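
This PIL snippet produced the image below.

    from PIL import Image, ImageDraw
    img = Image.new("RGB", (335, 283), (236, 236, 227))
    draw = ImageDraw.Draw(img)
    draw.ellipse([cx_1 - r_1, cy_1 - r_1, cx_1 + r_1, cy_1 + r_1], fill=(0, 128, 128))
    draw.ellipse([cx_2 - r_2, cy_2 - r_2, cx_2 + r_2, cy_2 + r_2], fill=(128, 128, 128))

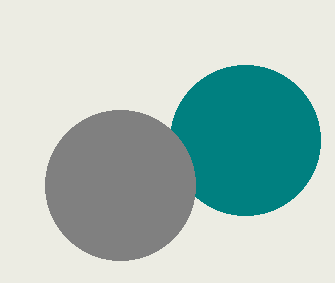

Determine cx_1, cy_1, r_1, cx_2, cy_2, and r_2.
cx_1 = 245
cy_1 = 140
r_1 = 75
cx_2 = 120
cy_2 = 185
r_2 = 75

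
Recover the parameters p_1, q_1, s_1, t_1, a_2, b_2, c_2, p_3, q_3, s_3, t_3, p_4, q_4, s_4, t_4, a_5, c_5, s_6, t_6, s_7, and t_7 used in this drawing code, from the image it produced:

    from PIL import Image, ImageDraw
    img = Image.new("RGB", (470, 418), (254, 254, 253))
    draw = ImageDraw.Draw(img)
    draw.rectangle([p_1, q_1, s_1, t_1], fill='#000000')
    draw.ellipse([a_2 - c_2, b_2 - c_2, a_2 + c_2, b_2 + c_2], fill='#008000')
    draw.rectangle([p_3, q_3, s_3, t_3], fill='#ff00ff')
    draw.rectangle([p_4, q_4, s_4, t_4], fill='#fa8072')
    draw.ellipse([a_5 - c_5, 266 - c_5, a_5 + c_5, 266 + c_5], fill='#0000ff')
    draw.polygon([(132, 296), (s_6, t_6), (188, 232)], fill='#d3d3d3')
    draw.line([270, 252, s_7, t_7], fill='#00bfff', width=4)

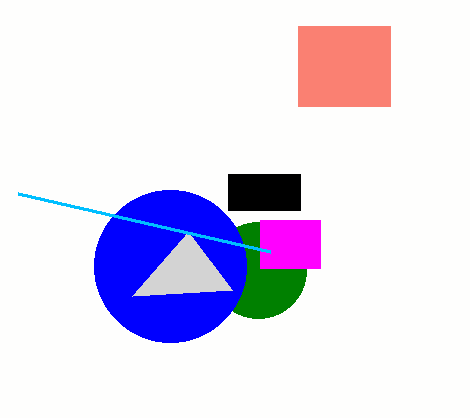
p_1 = 228; q_1 = 174; s_1 = 300; t_1 = 210; a_2 = 258; b_2 = 270; c_2 = 48; p_3 = 260; q_3 = 220; s_3 = 320; t_3 = 268; p_4 = 298; q_4 = 26; s_4 = 390; t_4 = 106; a_5 = 170; c_5 = 76; s_6 = 232; t_6 = 290; s_7 = 18; t_7 = 194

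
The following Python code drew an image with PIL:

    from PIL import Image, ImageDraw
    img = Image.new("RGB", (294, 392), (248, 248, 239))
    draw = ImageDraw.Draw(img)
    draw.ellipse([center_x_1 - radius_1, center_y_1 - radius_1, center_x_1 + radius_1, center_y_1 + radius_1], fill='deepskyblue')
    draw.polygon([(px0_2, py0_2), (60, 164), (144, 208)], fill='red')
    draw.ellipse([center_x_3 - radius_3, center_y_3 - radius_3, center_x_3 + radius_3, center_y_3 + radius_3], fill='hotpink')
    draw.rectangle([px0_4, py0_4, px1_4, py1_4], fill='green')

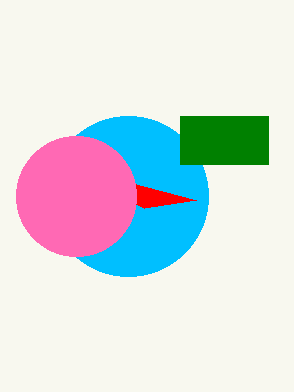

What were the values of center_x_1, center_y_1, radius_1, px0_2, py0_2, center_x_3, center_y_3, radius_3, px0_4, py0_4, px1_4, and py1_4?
center_x_1 = 128; center_y_1 = 196; radius_1 = 80; px0_2 = 196; py0_2 = 200; center_x_3 = 76; center_y_3 = 196; radius_3 = 60; px0_4 = 180; py0_4 = 116; px1_4 = 268; py1_4 = 164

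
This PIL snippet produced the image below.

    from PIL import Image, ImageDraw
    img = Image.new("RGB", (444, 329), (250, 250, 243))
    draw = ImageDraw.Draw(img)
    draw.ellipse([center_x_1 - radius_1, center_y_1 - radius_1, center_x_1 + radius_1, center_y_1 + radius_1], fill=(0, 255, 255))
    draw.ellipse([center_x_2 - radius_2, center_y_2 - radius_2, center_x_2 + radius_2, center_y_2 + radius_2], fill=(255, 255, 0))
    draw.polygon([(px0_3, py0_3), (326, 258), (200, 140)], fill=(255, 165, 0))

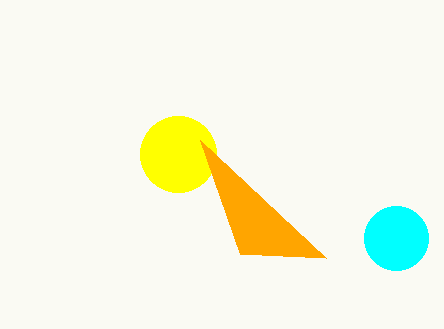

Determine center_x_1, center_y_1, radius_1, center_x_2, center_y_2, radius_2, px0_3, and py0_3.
center_x_1 = 396
center_y_1 = 238
radius_1 = 32
center_x_2 = 178
center_y_2 = 154
radius_2 = 38
px0_3 = 240
py0_3 = 254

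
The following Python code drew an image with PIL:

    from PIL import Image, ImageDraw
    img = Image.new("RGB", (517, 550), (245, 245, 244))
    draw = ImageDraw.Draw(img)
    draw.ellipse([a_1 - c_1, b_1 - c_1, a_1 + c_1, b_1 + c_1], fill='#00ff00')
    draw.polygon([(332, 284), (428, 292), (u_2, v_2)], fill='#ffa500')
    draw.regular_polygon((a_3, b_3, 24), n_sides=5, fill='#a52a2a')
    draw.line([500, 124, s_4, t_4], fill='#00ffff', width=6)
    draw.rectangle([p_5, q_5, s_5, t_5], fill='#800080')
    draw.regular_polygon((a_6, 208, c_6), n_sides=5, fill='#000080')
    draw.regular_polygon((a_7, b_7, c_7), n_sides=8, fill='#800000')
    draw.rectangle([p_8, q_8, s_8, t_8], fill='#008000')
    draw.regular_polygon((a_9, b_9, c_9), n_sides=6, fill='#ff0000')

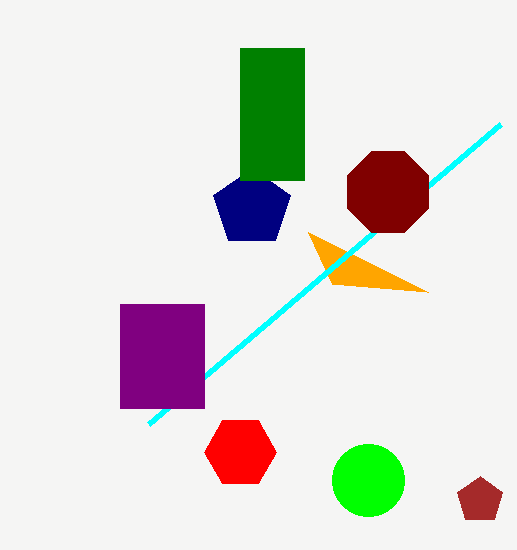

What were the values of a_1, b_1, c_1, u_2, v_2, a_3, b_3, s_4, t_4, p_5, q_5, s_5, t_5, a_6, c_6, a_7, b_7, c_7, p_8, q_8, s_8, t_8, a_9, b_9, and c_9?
a_1 = 368, b_1 = 480, c_1 = 36, u_2 = 308, v_2 = 232, a_3 = 480, b_3 = 500, s_4 = 148, t_4 = 424, p_5 = 120, q_5 = 304, s_5 = 204, t_5 = 408, a_6 = 252, c_6 = 40, a_7 = 388, b_7 = 192, c_7 = 44, p_8 = 240, q_8 = 48, s_8 = 304, t_8 = 180, a_9 = 240, b_9 = 452, c_9 = 36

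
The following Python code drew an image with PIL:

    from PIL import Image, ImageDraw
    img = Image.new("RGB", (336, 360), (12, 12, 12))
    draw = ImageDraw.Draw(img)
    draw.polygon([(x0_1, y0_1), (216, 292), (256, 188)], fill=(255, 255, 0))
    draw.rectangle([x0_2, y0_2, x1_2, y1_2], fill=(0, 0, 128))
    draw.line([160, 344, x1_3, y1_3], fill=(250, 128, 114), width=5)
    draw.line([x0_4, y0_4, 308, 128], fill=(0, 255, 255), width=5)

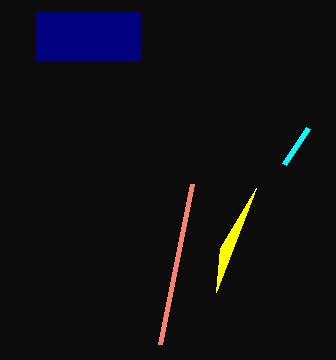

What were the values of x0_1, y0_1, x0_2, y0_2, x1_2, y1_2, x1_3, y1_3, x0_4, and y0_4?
x0_1 = 220
y0_1 = 248
x0_2 = 36
y0_2 = 12
x1_2 = 140
y1_2 = 60
x1_3 = 192
y1_3 = 184
x0_4 = 284
y0_4 = 164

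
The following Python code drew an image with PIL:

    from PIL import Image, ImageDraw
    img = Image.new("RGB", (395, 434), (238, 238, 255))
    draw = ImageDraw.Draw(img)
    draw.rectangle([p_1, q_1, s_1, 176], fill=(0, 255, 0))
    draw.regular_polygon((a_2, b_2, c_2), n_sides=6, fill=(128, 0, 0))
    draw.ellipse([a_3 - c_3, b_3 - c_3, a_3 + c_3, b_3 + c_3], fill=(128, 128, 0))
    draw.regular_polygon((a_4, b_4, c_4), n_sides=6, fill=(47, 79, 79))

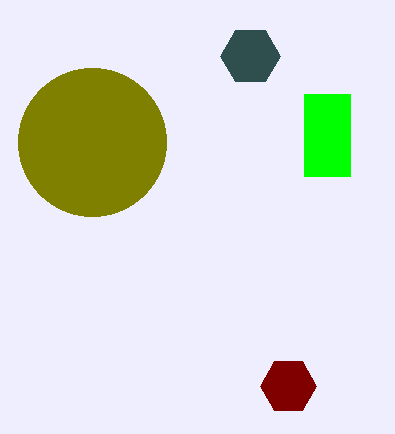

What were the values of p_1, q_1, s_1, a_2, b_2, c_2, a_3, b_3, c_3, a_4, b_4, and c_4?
p_1 = 304
q_1 = 94
s_1 = 350
a_2 = 288
b_2 = 386
c_2 = 28
a_3 = 92
b_3 = 142
c_3 = 74
a_4 = 250
b_4 = 56
c_4 = 30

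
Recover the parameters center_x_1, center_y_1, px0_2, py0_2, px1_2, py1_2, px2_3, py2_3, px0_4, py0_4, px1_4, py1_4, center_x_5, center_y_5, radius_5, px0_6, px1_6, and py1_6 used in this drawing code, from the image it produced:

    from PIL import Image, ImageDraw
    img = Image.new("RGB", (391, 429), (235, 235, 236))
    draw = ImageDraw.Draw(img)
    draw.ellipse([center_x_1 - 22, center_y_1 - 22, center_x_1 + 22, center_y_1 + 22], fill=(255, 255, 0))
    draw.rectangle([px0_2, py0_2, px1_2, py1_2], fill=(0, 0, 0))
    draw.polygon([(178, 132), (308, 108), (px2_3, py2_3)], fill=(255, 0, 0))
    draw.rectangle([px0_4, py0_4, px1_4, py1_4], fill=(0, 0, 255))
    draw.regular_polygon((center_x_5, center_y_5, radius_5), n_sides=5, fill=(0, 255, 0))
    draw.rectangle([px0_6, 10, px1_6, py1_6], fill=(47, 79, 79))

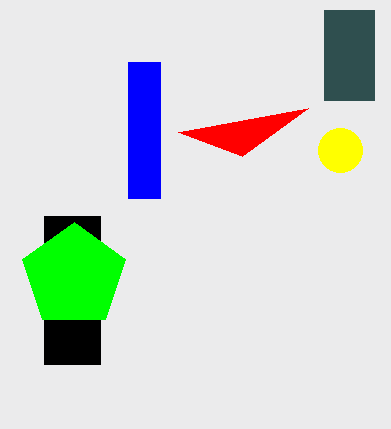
center_x_1 = 340
center_y_1 = 150
px0_2 = 44
py0_2 = 216
px1_2 = 100
py1_2 = 364
px2_3 = 242
py2_3 = 156
px0_4 = 128
py0_4 = 62
px1_4 = 160
py1_4 = 198
center_x_5 = 74
center_y_5 = 276
radius_5 = 54
px0_6 = 324
px1_6 = 374
py1_6 = 100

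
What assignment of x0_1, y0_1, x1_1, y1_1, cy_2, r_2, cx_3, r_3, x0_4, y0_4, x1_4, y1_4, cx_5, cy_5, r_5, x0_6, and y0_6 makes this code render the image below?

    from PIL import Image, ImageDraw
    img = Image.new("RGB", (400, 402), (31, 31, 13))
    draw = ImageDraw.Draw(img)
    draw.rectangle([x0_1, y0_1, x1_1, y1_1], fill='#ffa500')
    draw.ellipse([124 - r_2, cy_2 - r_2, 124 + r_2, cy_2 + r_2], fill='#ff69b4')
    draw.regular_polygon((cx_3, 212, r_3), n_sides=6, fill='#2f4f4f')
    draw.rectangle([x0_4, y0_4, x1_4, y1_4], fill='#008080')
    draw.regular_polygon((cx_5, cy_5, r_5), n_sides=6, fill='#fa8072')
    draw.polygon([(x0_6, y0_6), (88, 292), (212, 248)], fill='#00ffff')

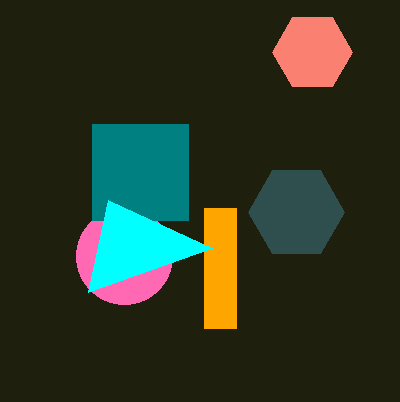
x0_1 = 204; y0_1 = 208; x1_1 = 236; y1_1 = 328; cy_2 = 256; r_2 = 48; cx_3 = 296; r_3 = 48; x0_4 = 92; y0_4 = 124; x1_4 = 188; y1_4 = 220; cx_5 = 312; cy_5 = 52; r_5 = 40; x0_6 = 108; y0_6 = 200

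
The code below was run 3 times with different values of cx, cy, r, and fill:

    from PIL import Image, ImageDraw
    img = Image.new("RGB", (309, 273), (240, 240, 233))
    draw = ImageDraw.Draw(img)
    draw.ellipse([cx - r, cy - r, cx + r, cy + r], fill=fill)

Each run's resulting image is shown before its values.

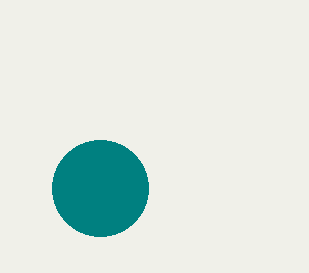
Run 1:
cx = 100
cy = 188
r = 48
fill = 'teal'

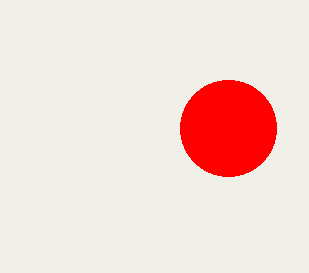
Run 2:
cx = 228; cy = 128; r = 48; fill = 'red'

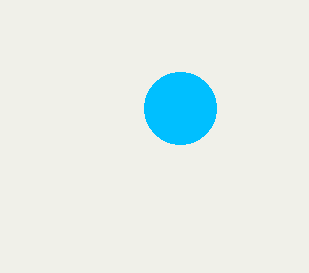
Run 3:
cx = 180, cy = 108, r = 36, fill = 'deepskyblue'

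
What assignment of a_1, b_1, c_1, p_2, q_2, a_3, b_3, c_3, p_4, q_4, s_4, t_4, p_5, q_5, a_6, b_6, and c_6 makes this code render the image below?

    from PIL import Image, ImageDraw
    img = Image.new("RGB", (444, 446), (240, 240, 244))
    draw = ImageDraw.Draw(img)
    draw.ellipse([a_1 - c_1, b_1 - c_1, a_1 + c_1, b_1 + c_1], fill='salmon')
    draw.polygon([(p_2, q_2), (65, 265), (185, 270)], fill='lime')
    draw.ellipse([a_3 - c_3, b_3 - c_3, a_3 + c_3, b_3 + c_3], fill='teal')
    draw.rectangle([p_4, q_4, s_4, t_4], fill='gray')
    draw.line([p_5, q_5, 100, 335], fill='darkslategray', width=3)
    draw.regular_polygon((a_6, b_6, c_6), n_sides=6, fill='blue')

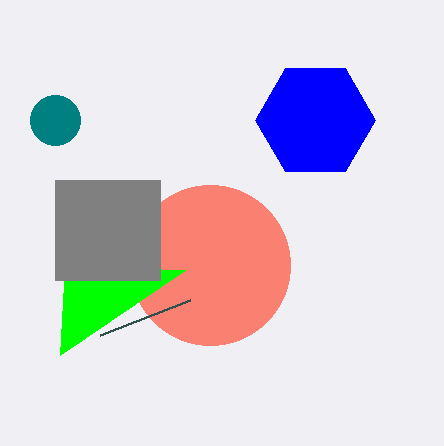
a_1 = 210; b_1 = 265; c_1 = 80; p_2 = 60; q_2 = 355; a_3 = 55; b_3 = 120; c_3 = 25; p_4 = 55; q_4 = 180; s_4 = 160; t_4 = 280; p_5 = 190; q_5 = 300; a_6 = 315; b_6 = 120; c_6 = 60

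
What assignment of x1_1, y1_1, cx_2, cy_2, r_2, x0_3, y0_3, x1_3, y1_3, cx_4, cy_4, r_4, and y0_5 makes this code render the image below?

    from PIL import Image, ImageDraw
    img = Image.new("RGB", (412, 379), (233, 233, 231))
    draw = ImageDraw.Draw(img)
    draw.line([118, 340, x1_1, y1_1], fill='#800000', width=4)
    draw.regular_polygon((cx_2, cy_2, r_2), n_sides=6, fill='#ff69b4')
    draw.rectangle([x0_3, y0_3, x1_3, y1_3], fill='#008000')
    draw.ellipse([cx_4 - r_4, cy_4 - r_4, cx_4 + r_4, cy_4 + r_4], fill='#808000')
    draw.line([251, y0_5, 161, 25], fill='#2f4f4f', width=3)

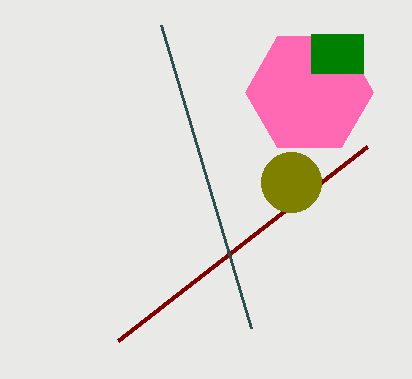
x1_1 = 367; y1_1 = 146; cx_2 = 309; cy_2 = 92; r_2 = 64; x0_3 = 311; y0_3 = 34; x1_3 = 363; y1_3 = 73; cx_4 = 291; cy_4 = 182; r_4 = 30; y0_5 = 328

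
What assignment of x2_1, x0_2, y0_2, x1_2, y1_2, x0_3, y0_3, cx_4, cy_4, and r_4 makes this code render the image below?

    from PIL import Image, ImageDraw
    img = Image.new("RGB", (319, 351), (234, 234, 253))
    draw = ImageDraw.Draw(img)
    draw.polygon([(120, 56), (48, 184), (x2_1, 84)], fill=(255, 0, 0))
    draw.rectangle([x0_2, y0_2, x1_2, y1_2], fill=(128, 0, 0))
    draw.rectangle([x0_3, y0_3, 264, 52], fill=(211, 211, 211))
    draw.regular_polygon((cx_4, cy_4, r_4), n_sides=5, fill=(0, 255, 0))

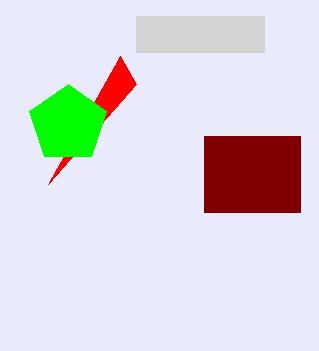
x2_1 = 136; x0_2 = 204; y0_2 = 136; x1_2 = 300; y1_2 = 212; x0_3 = 136; y0_3 = 16; cx_4 = 68; cy_4 = 124; r_4 = 40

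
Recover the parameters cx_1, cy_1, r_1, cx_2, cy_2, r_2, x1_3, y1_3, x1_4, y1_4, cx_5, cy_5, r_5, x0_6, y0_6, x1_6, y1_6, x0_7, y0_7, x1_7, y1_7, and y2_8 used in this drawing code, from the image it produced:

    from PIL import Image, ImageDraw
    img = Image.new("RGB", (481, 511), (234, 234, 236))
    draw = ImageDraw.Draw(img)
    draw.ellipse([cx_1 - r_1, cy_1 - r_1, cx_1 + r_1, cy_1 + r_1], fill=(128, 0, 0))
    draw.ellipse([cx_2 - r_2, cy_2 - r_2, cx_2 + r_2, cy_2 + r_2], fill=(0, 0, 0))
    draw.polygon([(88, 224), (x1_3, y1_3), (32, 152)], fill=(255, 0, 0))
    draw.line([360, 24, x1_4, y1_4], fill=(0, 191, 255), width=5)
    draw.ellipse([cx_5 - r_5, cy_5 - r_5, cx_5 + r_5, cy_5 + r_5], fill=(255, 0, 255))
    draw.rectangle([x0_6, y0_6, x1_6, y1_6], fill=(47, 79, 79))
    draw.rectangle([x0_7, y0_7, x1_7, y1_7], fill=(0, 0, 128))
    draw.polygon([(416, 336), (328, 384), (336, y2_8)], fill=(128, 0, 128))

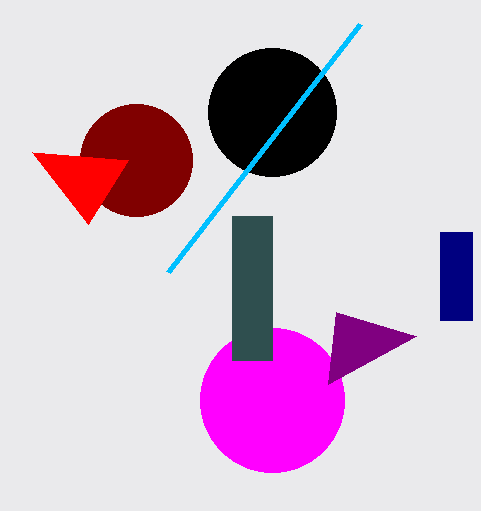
cx_1 = 136, cy_1 = 160, r_1 = 56, cx_2 = 272, cy_2 = 112, r_2 = 64, x1_3 = 128, y1_3 = 160, x1_4 = 168, y1_4 = 272, cx_5 = 272, cy_5 = 400, r_5 = 72, x0_6 = 232, y0_6 = 216, x1_6 = 272, y1_6 = 360, x0_7 = 440, y0_7 = 232, x1_7 = 472, y1_7 = 320, y2_8 = 312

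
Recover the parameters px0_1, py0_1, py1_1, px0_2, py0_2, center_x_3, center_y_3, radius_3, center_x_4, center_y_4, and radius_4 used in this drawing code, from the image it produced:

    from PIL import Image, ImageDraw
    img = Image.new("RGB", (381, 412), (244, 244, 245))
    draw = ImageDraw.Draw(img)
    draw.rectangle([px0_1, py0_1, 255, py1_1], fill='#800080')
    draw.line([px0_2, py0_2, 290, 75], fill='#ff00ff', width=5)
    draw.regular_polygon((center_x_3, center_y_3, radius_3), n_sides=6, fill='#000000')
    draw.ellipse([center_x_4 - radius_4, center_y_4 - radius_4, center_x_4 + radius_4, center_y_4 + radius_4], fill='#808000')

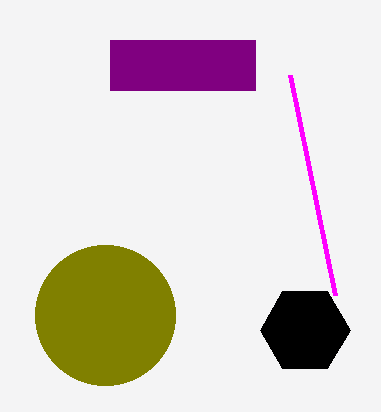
px0_1 = 110
py0_1 = 40
py1_1 = 90
px0_2 = 335
py0_2 = 295
center_x_3 = 305
center_y_3 = 330
radius_3 = 45
center_x_4 = 105
center_y_4 = 315
radius_4 = 70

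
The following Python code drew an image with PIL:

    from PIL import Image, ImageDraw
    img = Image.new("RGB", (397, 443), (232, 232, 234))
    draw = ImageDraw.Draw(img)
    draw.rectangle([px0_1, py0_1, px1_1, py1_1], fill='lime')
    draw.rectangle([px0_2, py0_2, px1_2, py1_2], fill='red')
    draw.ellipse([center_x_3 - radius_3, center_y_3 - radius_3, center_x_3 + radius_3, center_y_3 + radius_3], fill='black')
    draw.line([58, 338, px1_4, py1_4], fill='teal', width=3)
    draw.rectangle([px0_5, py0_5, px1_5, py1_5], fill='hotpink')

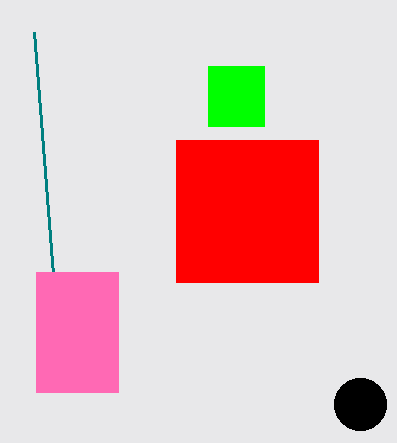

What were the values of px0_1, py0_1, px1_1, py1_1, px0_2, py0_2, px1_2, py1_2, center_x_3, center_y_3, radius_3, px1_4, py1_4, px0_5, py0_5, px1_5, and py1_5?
px0_1 = 208
py0_1 = 66
px1_1 = 264
py1_1 = 126
px0_2 = 176
py0_2 = 140
px1_2 = 318
py1_2 = 282
center_x_3 = 360
center_y_3 = 404
radius_3 = 26
px1_4 = 34
py1_4 = 32
px0_5 = 36
py0_5 = 272
px1_5 = 118
py1_5 = 392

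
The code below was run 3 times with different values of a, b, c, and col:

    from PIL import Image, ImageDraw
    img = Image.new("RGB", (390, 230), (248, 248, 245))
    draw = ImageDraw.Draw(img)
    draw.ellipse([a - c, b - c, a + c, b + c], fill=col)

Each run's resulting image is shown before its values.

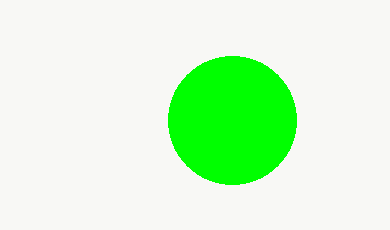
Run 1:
a = 232, b = 120, c = 64, col = 'lime'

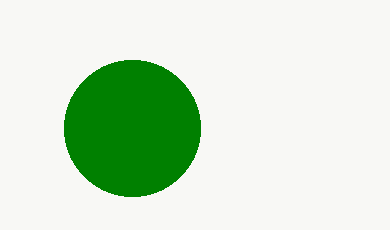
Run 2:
a = 132
b = 128
c = 68
col = 'green'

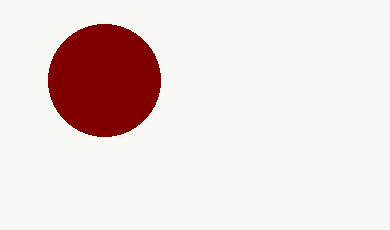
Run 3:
a = 104, b = 80, c = 56, col = 'maroon'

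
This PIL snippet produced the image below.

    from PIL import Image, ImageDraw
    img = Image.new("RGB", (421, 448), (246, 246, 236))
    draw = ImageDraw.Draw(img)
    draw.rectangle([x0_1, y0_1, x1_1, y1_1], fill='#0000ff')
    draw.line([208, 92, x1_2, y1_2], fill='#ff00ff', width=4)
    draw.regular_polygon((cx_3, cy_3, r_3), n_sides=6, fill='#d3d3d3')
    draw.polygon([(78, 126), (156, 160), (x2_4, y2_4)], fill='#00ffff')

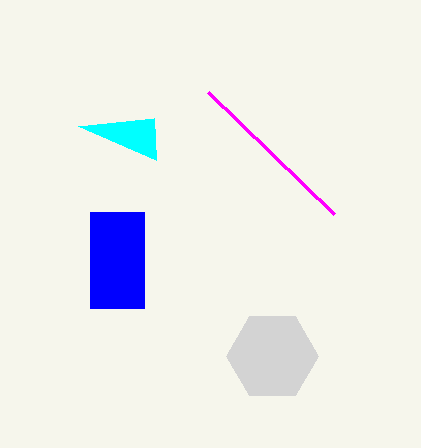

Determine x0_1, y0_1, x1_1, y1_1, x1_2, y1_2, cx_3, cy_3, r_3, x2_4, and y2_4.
x0_1 = 90
y0_1 = 212
x1_1 = 144
y1_1 = 308
x1_2 = 334
y1_2 = 214
cx_3 = 272
cy_3 = 356
r_3 = 46
x2_4 = 154
y2_4 = 118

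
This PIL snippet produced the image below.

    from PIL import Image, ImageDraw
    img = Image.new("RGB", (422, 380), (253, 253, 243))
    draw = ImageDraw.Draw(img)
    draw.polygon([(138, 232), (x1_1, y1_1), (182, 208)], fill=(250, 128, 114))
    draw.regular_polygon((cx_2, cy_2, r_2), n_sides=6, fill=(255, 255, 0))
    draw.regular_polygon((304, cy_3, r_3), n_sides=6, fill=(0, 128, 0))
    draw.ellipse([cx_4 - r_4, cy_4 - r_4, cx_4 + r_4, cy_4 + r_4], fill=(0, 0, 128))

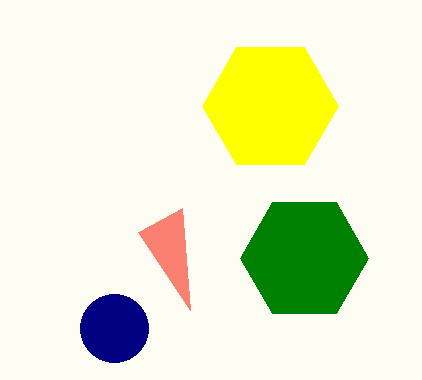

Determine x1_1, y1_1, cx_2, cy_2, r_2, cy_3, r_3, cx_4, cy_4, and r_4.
x1_1 = 190
y1_1 = 310
cx_2 = 270
cy_2 = 106
r_2 = 68
cy_3 = 258
r_3 = 64
cx_4 = 114
cy_4 = 328
r_4 = 34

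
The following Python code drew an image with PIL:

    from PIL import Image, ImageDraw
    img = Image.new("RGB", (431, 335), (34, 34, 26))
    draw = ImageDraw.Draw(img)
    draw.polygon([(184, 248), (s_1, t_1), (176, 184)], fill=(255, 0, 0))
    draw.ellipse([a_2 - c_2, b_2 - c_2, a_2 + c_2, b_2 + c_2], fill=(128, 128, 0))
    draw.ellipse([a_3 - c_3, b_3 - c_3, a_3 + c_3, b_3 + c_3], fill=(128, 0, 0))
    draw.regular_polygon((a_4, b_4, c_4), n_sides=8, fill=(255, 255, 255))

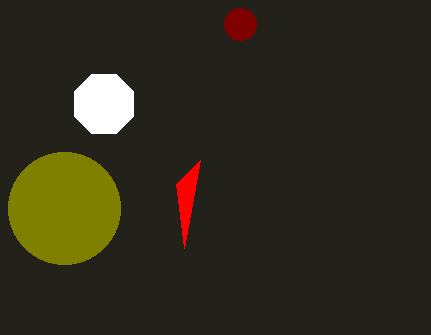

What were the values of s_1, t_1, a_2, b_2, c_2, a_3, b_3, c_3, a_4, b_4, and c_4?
s_1 = 200, t_1 = 160, a_2 = 64, b_2 = 208, c_2 = 56, a_3 = 240, b_3 = 24, c_3 = 16, a_4 = 104, b_4 = 104, c_4 = 32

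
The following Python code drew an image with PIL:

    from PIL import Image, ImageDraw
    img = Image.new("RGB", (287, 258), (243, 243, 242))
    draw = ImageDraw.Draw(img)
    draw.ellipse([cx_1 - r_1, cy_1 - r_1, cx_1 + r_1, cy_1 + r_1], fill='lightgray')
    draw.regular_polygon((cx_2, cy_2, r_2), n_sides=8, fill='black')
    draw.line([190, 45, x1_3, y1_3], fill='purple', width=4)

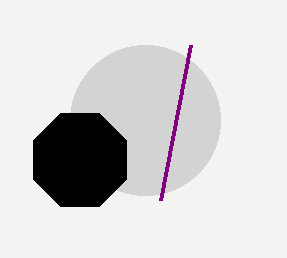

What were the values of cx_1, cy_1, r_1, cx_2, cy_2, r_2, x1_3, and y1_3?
cx_1 = 145
cy_1 = 120
r_1 = 75
cx_2 = 80
cy_2 = 160
r_2 = 50
x1_3 = 160
y1_3 = 200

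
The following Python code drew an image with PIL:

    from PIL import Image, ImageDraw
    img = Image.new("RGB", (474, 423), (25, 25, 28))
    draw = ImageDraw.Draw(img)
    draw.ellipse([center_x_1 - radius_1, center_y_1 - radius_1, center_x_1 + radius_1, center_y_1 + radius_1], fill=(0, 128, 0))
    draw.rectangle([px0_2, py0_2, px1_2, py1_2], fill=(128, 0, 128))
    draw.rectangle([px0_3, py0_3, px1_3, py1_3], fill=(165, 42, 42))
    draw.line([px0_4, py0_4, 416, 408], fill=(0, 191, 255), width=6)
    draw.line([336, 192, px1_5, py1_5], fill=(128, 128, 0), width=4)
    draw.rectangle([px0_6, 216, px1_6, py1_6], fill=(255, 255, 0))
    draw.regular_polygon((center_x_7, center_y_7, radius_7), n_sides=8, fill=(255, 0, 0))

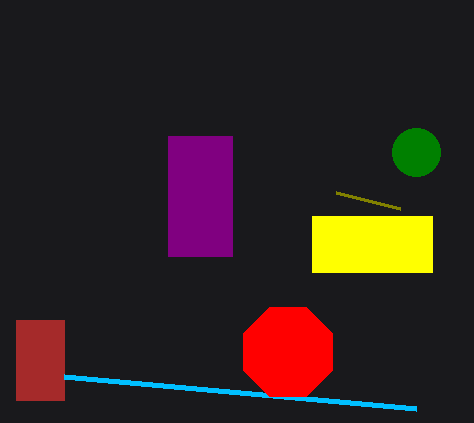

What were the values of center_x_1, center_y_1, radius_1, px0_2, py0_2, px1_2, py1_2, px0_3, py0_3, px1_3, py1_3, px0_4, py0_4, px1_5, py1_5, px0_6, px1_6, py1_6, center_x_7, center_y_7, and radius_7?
center_x_1 = 416; center_y_1 = 152; radius_1 = 24; px0_2 = 168; py0_2 = 136; px1_2 = 232; py1_2 = 256; px0_3 = 16; py0_3 = 320; px1_3 = 64; py1_3 = 400; px0_4 = 64; py0_4 = 376; px1_5 = 400; py1_5 = 208; px0_6 = 312; px1_6 = 432; py1_6 = 272; center_x_7 = 288; center_y_7 = 352; radius_7 = 48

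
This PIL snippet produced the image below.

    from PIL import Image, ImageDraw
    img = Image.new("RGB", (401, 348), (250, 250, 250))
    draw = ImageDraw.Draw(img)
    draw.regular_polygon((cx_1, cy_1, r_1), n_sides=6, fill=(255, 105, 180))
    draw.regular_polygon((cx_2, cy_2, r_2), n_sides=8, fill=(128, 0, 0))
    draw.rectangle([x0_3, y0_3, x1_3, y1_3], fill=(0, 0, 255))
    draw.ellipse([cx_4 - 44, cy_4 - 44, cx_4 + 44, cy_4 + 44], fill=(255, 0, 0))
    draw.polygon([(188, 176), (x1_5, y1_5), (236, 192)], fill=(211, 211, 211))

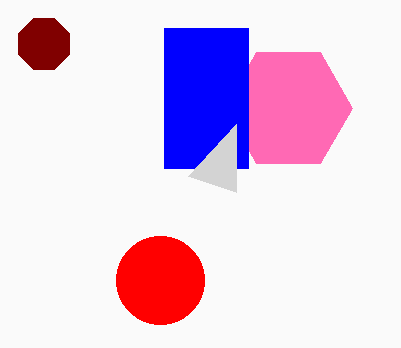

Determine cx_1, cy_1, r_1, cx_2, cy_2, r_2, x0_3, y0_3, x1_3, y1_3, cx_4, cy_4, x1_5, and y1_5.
cx_1 = 288, cy_1 = 108, r_1 = 64, cx_2 = 44, cy_2 = 44, r_2 = 28, x0_3 = 164, y0_3 = 28, x1_3 = 248, y1_3 = 168, cx_4 = 160, cy_4 = 280, x1_5 = 236, y1_5 = 124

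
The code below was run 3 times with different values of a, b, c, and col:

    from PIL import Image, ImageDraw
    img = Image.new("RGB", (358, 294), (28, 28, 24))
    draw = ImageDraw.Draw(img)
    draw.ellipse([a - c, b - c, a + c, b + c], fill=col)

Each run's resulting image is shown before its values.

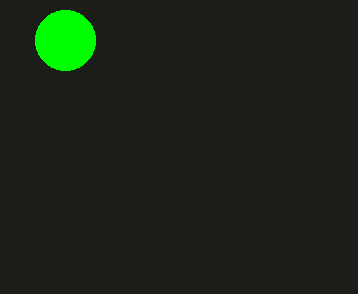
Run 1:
a = 65; b = 40; c = 30; col = 'lime'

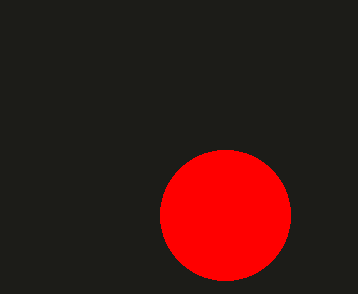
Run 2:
a = 225
b = 215
c = 65
col = 'red'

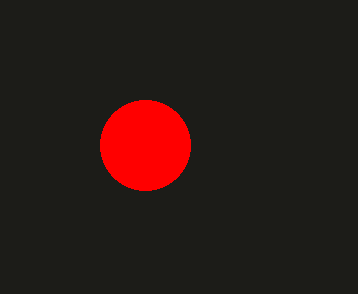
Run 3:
a = 145
b = 145
c = 45
col = 'red'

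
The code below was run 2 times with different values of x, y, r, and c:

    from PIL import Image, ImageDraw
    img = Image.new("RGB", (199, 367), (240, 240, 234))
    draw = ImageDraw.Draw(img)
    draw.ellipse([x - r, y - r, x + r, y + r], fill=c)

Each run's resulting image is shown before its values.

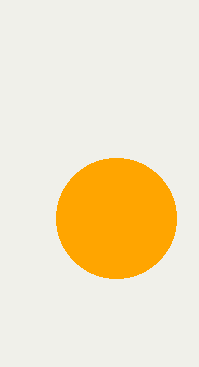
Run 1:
x = 116
y = 218
r = 60
c = 'orange'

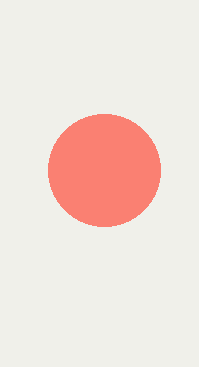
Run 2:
x = 104; y = 170; r = 56; c = 'salmon'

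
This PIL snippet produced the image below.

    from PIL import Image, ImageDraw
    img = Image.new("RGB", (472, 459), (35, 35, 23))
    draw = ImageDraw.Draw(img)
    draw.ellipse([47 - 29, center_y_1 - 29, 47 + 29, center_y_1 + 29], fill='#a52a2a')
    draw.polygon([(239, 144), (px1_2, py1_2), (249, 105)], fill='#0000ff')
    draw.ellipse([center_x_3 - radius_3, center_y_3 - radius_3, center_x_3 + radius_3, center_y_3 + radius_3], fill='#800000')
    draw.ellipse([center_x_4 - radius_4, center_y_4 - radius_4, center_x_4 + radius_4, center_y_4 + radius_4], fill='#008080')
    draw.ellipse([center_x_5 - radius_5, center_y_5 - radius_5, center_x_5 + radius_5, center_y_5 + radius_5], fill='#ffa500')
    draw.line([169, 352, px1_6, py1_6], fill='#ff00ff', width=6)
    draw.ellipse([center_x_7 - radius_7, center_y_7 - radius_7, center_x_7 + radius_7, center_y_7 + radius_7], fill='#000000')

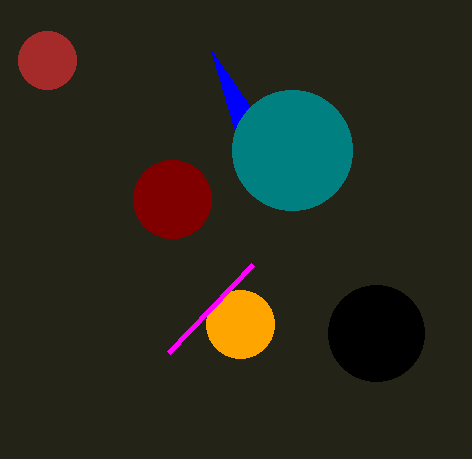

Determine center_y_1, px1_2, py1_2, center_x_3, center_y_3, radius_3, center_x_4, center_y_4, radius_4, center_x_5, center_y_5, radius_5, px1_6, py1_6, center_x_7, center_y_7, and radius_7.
center_y_1 = 60
px1_2 = 211
py1_2 = 50
center_x_3 = 172
center_y_3 = 199
radius_3 = 39
center_x_4 = 292
center_y_4 = 150
radius_4 = 60
center_x_5 = 240
center_y_5 = 324
radius_5 = 34
px1_6 = 253
py1_6 = 264
center_x_7 = 376
center_y_7 = 333
radius_7 = 48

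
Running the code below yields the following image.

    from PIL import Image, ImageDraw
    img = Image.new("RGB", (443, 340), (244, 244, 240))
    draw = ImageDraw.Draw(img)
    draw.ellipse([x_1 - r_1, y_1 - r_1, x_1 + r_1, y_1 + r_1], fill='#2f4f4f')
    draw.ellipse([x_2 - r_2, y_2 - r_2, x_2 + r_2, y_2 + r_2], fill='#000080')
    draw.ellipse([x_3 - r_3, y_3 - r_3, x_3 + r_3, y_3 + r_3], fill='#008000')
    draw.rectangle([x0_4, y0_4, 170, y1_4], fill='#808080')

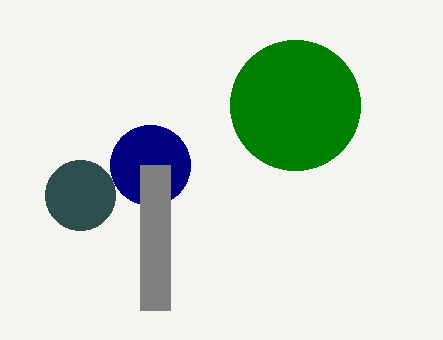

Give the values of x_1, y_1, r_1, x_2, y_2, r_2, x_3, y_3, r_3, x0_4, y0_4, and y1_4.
x_1 = 80
y_1 = 195
r_1 = 35
x_2 = 150
y_2 = 165
r_2 = 40
x_3 = 295
y_3 = 105
r_3 = 65
x0_4 = 140
y0_4 = 165
y1_4 = 310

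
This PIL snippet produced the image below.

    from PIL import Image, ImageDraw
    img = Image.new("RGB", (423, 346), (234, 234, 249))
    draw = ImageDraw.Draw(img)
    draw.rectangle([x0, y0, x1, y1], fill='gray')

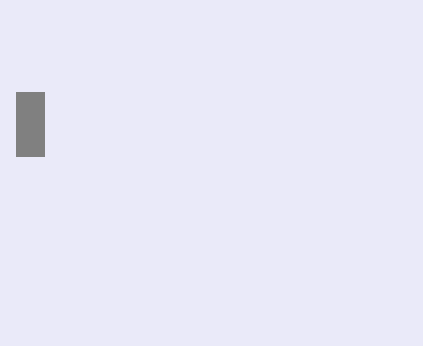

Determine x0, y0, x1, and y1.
x0 = 16; y0 = 92; x1 = 44; y1 = 156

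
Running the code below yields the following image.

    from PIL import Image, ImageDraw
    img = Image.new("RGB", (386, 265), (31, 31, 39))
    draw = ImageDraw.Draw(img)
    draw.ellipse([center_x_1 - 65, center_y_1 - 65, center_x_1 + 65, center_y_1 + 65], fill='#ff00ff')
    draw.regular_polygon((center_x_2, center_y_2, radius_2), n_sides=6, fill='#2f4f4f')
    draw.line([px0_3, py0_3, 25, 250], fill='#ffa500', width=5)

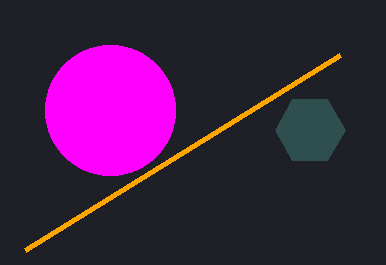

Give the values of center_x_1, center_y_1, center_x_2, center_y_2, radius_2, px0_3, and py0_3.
center_x_1 = 110, center_y_1 = 110, center_x_2 = 310, center_y_2 = 130, radius_2 = 35, px0_3 = 340, py0_3 = 55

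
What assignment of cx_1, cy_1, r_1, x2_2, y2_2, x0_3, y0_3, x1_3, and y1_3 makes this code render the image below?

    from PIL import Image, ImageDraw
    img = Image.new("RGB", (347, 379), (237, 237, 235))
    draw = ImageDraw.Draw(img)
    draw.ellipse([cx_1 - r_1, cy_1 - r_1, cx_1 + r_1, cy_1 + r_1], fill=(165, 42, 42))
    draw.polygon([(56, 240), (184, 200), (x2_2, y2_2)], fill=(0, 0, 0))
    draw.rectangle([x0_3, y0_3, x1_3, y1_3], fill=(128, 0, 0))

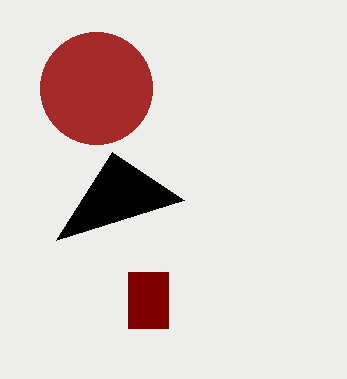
cx_1 = 96, cy_1 = 88, r_1 = 56, x2_2 = 112, y2_2 = 152, x0_3 = 128, y0_3 = 272, x1_3 = 168, y1_3 = 328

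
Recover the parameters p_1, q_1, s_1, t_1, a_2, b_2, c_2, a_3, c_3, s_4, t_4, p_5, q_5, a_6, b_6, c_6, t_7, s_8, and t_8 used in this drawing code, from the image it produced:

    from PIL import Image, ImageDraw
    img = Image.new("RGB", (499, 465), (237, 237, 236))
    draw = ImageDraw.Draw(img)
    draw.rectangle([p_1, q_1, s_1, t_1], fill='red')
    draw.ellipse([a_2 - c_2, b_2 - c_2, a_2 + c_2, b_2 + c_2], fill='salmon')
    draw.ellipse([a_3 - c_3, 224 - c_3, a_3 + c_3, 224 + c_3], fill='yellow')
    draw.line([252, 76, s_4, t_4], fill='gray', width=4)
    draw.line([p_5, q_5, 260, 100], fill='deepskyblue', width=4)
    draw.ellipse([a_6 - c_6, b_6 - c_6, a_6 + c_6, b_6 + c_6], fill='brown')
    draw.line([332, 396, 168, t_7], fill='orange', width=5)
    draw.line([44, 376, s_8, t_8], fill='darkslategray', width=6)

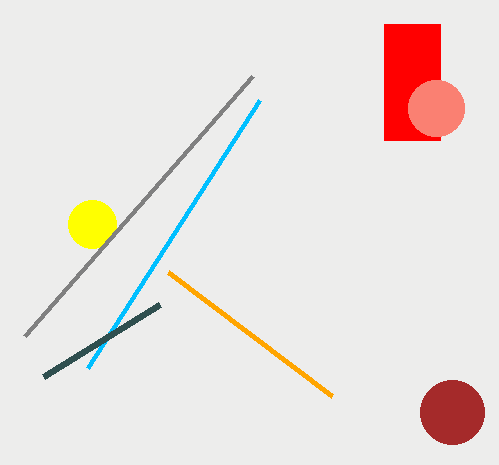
p_1 = 384; q_1 = 24; s_1 = 440; t_1 = 140; a_2 = 436; b_2 = 108; c_2 = 28; a_3 = 92; c_3 = 24; s_4 = 24; t_4 = 336; p_5 = 88; q_5 = 368; a_6 = 452; b_6 = 412; c_6 = 32; t_7 = 272; s_8 = 160; t_8 = 304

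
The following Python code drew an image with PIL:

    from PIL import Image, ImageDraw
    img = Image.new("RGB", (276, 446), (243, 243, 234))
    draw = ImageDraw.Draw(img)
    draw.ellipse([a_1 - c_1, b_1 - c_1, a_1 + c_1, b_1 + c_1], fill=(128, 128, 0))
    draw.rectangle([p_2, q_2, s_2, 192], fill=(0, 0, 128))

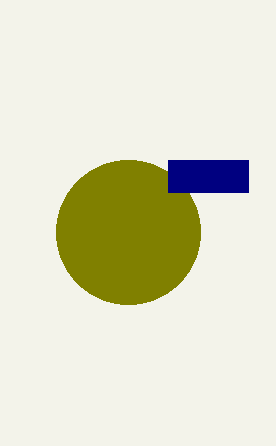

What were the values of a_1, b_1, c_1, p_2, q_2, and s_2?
a_1 = 128, b_1 = 232, c_1 = 72, p_2 = 168, q_2 = 160, s_2 = 248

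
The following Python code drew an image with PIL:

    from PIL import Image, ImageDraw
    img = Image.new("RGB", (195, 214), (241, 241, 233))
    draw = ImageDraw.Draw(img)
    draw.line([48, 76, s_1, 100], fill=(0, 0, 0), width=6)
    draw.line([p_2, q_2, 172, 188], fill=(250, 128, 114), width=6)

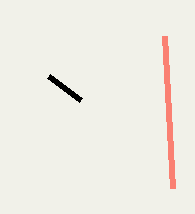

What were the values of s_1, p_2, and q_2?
s_1 = 80; p_2 = 164; q_2 = 36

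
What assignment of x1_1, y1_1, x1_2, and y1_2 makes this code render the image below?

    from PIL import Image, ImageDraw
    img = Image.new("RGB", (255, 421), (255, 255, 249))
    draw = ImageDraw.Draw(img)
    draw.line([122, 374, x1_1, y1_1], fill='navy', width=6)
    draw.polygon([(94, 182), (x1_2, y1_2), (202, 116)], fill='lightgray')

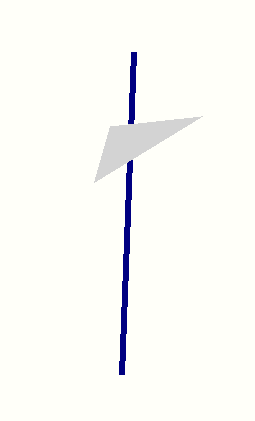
x1_1 = 134; y1_1 = 52; x1_2 = 110; y1_2 = 126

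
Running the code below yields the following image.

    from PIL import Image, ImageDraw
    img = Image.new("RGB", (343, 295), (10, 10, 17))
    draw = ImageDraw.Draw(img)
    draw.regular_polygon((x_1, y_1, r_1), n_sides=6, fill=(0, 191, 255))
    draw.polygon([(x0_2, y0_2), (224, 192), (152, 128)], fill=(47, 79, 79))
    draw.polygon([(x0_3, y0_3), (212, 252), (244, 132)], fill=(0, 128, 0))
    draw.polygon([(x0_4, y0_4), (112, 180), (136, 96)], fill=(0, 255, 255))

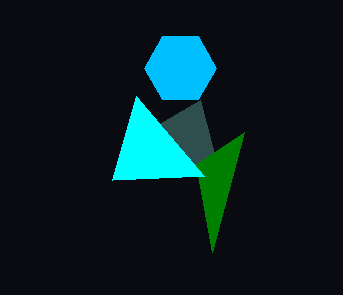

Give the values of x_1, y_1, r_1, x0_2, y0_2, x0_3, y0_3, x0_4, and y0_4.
x_1 = 180, y_1 = 68, r_1 = 36, x0_2 = 200, y0_2 = 100, x0_3 = 196, y0_3 = 164, x0_4 = 204, y0_4 = 176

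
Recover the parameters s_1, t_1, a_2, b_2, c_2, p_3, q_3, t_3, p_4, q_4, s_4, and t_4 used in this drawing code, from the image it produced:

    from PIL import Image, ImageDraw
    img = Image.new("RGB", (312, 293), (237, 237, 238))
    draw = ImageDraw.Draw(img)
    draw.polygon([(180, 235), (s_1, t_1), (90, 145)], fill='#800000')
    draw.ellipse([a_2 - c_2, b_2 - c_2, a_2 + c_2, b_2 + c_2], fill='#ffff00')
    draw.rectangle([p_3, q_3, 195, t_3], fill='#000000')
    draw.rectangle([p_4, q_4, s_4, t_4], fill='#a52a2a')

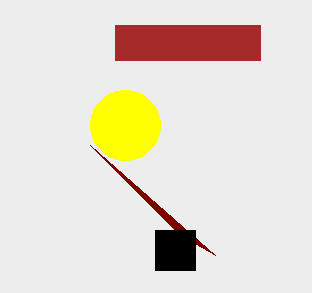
s_1 = 215, t_1 = 255, a_2 = 125, b_2 = 125, c_2 = 35, p_3 = 155, q_3 = 230, t_3 = 270, p_4 = 115, q_4 = 25, s_4 = 260, t_4 = 60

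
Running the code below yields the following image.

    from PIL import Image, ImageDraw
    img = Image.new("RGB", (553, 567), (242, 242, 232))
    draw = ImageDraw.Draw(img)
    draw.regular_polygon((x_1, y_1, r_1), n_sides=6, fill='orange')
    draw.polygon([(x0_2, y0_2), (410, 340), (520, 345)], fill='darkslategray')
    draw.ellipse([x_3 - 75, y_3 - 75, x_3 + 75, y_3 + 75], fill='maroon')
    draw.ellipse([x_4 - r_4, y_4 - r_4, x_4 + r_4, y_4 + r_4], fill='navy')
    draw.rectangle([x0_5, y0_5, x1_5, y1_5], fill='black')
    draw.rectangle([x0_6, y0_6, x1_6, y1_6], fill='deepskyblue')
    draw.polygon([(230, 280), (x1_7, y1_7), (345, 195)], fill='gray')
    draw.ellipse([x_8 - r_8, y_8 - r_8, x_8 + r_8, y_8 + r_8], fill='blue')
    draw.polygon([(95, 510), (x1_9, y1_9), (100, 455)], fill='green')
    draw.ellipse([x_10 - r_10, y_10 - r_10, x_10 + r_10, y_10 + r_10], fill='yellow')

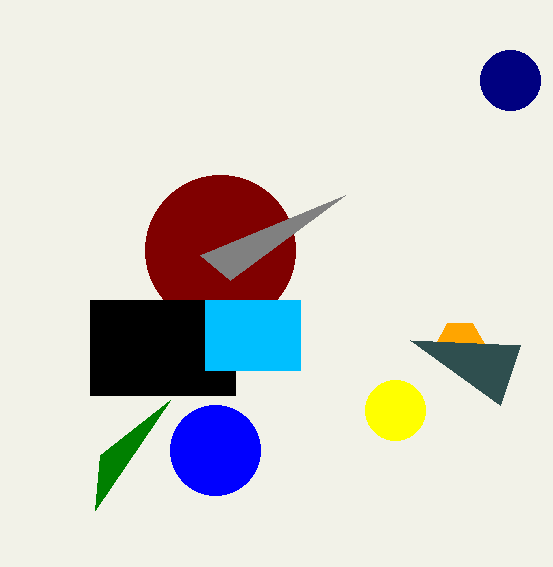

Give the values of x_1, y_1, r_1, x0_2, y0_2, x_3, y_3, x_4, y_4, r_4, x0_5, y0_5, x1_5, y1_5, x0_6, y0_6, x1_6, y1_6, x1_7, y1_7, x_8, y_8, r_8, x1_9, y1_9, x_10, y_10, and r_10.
x_1 = 460; y_1 = 345; r_1 = 25; x0_2 = 500; y0_2 = 405; x_3 = 220; y_3 = 250; x_4 = 510; y_4 = 80; r_4 = 30; x0_5 = 90; y0_5 = 300; x1_5 = 235; y1_5 = 395; x0_6 = 205; y0_6 = 300; x1_6 = 300; y1_6 = 370; x1_7 = 200; y1_7 = 255; x_8 = 215; y_8 = 450; r_8 = 45; x1_9 = 170; y1_9 = 400; x_10 = 395; y_10 = 410; r_10 = 30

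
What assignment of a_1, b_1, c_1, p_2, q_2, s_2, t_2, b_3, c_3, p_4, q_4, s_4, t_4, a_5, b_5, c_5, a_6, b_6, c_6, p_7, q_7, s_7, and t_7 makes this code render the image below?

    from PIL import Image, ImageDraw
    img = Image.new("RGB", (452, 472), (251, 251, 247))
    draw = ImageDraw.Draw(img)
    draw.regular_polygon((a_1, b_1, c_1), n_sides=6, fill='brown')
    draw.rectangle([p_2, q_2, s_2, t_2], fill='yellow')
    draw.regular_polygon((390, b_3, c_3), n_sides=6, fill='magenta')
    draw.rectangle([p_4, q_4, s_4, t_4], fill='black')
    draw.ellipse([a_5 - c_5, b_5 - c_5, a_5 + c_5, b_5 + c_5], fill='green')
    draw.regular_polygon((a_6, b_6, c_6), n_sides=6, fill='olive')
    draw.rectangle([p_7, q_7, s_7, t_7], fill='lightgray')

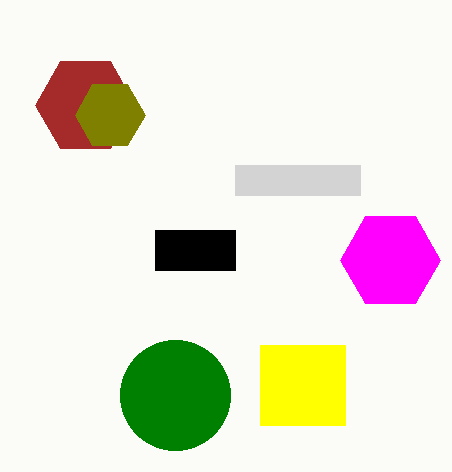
a_1 = 85, b_1 = 105, c_1 = 50, p_2 = 260, q_2 = 345, s_2 = 345, t_2 = 425, b_3 = 260, c_3 = 50, p_4 = 155, q_4 = 230, s_4 = 235, t_4 = 270, a_5 = 175, b_5 = 395, c_5 = 55, a_6 = 110, b_6 = 115, c_6 = 35, p_7 = 235, q_7 = 165, s_7 = 360, t_7 = 195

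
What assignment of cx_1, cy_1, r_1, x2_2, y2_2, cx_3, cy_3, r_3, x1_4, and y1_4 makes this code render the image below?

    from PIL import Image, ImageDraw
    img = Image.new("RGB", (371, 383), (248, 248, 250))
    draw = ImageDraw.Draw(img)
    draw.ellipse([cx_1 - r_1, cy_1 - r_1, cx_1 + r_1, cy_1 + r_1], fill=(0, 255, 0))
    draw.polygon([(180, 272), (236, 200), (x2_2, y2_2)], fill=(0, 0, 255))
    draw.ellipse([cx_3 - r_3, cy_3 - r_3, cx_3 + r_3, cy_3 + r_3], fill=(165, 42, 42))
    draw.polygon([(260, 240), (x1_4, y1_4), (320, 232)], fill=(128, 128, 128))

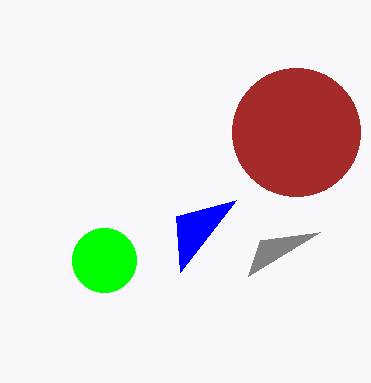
cx_1 = 104
cy_1 = 260
r_1 = 32
x2_2 = 176
y2_2 = 216
cx_3 = 296
cy_3 = 132
r_3 = 64
x1_4 = 248
y1_4 = 276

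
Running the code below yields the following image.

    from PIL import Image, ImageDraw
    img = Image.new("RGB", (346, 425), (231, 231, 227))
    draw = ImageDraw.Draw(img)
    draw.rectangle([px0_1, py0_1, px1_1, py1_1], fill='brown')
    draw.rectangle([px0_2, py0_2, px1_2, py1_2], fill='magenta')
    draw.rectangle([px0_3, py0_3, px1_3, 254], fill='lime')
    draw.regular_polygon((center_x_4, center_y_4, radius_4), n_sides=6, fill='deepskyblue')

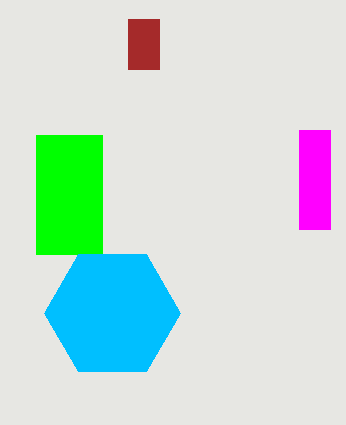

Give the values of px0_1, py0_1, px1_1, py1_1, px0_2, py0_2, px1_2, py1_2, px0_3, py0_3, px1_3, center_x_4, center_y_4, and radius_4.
px0_1 = 128; py0_1 = 19; px1_1 = 159; py1_1 = 69; px0_2 = 299; py0_2 = 130; px1_2 = 330; py1_2 = 229; px0_3 = 36; py0_3 = 135; px1_3 = 102; center_x_4 = 112; center_y_4 = 313; radius_4 = 68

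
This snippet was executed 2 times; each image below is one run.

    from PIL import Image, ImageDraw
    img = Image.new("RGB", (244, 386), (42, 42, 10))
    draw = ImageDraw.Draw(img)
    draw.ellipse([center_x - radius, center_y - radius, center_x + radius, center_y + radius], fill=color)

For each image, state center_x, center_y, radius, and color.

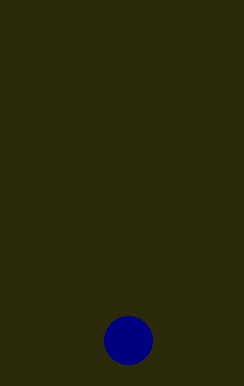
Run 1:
center_x = 128, center_y = 340, radius = 24, color = 'navy'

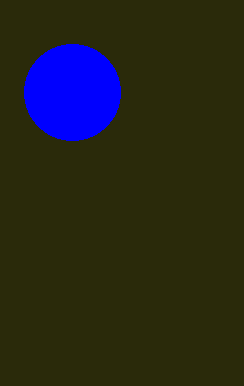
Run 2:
center_x = 72; center_y = 92; radius = 48; color = 'blue'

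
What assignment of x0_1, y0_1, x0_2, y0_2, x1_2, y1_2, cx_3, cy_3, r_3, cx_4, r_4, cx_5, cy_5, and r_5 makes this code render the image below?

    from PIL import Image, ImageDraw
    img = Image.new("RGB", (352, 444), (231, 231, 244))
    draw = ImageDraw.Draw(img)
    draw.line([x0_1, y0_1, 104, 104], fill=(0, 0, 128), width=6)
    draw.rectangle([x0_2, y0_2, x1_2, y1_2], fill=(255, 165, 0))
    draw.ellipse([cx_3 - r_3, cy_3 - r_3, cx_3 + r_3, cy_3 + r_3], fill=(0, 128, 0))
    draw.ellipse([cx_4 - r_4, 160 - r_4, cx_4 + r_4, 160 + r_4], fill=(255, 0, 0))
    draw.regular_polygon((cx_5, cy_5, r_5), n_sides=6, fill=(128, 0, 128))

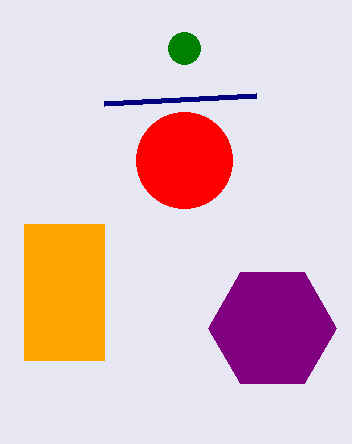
x0_1 = 256; y0_1 = 96; x0_2 = 24; y0_2 = 224; x1_2 = 104; y1_2 = 360; cx_3 = 184; cy_3 = 48; r_3 = 16; cx_4 = 184; r_4 = 48; cx_5 = 272; cy_5 = 328; r_5 = 64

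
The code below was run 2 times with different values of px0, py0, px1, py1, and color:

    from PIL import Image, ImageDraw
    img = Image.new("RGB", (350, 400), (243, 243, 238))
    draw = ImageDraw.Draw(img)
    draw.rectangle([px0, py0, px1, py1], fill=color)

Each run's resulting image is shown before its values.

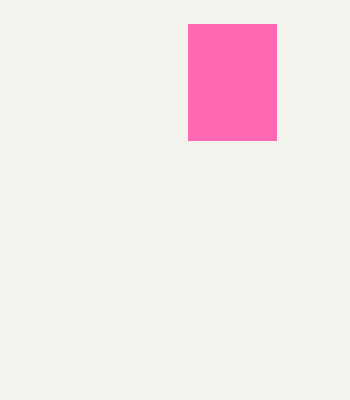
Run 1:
px0 = 188
py0 = 24
px1 = 276
py1 = 140
color = 'hotpink'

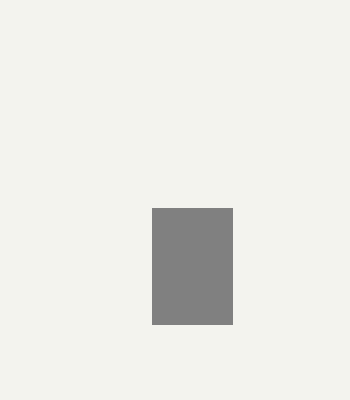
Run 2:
px0 = 152, py0 = 208, px1 = 232, py1 = 324, color = 'gray'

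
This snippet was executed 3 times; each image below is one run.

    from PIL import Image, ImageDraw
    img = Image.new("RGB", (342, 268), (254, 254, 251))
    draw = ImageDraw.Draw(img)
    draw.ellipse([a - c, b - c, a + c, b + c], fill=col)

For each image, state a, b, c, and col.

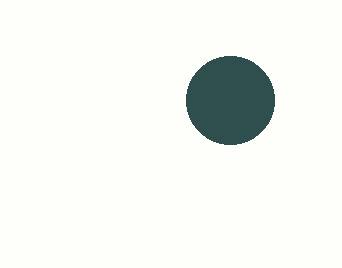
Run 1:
a = 230; b = 100; c = 44; col = 'darkslategray'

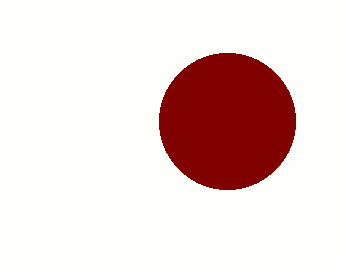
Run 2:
a = 227
b = 121
c = 68
col = 'maroon'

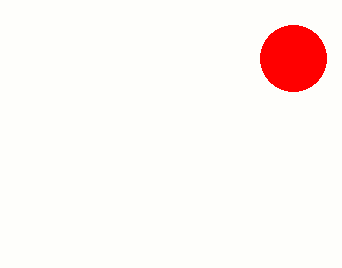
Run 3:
a = 293, b = 58, c = 33, col = 'red'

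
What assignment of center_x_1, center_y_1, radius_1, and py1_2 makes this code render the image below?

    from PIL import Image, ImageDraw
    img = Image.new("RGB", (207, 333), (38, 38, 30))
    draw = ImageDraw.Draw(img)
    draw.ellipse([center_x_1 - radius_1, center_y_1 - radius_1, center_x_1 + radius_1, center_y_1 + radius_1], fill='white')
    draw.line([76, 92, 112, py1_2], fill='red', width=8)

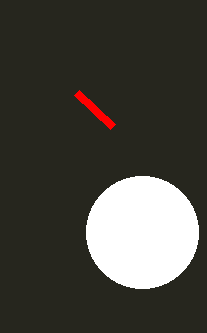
center_x_1 = 142
center_y_1 = 232
radius_1 = 56
py1_2 = 126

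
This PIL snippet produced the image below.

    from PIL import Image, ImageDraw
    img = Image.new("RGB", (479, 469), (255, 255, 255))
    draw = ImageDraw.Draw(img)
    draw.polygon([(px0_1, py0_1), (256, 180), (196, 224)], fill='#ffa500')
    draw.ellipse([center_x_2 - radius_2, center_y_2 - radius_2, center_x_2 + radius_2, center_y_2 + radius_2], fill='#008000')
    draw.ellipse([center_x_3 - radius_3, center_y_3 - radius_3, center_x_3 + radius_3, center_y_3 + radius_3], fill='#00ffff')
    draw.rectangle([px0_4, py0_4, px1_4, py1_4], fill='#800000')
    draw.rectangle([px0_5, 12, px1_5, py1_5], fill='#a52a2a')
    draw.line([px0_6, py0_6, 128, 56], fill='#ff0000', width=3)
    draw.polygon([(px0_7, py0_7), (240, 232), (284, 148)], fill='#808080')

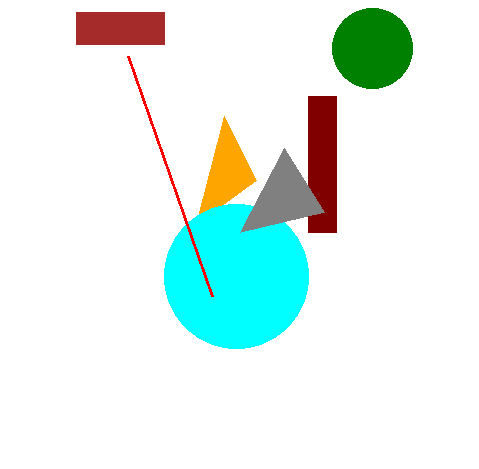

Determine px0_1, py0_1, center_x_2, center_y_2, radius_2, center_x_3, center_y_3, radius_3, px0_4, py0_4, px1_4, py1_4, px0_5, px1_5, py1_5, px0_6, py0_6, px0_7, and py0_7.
px0_1 = 224
py0_1 = 116
center_x_2 = 372
center_y_2 = 48
radius_2 = 40
center_x_3 = 236
center_y_3 = 276
radius_3 = 72
px0_4 = 308
py0_4 = 96
px1_4 = 336
py1_4 = 232
px0_5 = 76
px1_5 = 164
py1_5 = 44
px0_6 = 212
py0_6 = 296
px0_7 = 324
py0_7 = 212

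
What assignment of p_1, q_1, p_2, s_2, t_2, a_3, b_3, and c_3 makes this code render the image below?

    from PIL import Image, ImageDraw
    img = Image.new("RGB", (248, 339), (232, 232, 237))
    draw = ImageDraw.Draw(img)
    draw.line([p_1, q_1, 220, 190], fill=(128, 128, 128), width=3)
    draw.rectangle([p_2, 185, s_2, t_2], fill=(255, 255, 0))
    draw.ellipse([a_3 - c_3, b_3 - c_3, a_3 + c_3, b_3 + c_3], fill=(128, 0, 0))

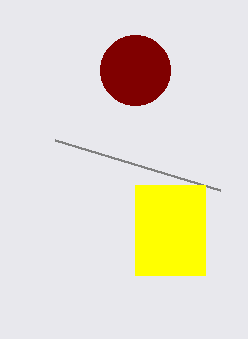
p_1 = 55, q_1 = 140, p_2 = 135, s_2 = 205, t_2 = 275, a_3 = 135, b_3 = 70, c_3 = 35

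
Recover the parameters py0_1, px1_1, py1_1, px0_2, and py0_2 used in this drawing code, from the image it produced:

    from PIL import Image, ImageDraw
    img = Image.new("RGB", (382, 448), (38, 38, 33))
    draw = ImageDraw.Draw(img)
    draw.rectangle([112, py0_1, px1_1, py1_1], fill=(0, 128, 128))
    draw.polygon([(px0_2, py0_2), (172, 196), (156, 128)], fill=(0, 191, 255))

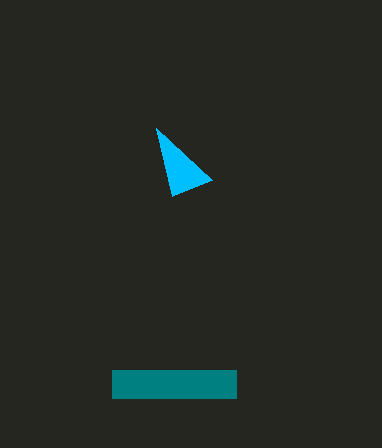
py0_1 = 370, px1_1 = 236, py1_1 = 398, px0_2 = 212, py0_2 = 180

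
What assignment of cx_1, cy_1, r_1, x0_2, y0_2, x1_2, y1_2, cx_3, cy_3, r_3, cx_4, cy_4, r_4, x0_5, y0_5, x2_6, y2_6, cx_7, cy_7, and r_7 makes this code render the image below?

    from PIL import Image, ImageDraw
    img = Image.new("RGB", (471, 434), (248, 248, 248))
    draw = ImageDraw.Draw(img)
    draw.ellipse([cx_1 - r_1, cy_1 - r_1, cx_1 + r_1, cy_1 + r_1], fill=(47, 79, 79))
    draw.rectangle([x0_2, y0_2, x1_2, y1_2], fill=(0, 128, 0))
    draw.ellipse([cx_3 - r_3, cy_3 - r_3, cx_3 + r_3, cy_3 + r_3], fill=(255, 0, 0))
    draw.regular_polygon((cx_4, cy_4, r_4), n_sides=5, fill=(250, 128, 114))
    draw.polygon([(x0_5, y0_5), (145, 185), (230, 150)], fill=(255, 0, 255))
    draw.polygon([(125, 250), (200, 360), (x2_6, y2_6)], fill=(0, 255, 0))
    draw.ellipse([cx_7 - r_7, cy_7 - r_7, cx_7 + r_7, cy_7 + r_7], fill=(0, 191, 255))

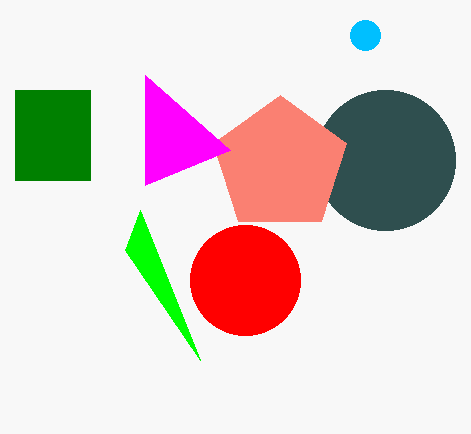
cx_1 = 385
cy_1 = 160
r_1 = 70
x0_2 = 15
y0_2 = 90
x1_2 = 90
y1_2 = 180
cx_3 = 245
cy_3 = 280
r_3 = 55
cx_4 = 280
cy_4 = 165
r_4 = 70
x0_5 = 145
y0_5 = 75
x2_6 = 140
y2_6 = 210
cx_7 = 365
cy_7 = 35
r_7 = 15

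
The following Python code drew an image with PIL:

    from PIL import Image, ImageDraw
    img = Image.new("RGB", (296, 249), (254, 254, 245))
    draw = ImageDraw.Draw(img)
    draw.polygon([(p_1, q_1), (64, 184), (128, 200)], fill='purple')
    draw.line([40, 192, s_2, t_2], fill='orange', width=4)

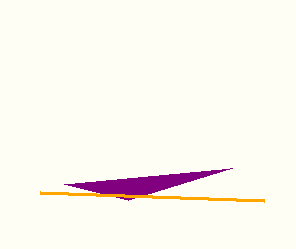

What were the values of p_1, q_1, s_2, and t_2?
p_1 = 232
q_1 = 168
s_2 = 264
t_2 = 200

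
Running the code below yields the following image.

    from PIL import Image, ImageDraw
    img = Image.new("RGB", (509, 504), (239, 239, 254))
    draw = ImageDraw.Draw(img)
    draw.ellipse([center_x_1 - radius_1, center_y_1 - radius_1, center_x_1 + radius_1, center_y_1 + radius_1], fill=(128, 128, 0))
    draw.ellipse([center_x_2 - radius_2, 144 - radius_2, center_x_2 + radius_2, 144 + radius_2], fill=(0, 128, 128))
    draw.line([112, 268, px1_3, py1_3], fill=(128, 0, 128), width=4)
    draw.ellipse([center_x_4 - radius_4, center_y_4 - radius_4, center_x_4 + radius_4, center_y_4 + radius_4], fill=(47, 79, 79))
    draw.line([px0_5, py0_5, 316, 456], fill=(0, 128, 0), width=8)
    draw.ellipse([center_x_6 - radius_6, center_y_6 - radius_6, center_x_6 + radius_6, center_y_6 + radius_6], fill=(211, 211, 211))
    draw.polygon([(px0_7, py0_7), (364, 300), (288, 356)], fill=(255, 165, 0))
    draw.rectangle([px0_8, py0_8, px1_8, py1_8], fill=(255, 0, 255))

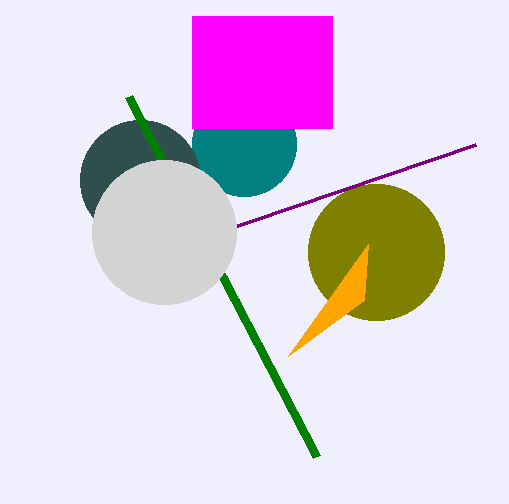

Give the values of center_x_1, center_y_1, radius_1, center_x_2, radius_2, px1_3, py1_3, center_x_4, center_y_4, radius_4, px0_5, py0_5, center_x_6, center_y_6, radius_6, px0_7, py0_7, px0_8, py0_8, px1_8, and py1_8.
center_x_1 = 376, center_y_1 = 252, radius_1 = 68, center_x_2 = 244, radius_2 = 52, px1_3 = 476, py1_3 = 144, center_x_4 = 140, center_y_4 = 180, radius_4 = 60, px0_5 = 128, py0_5 = 96, center_x_6 = 164, center_y_6 = 232, radius_6 = 72, px0_7 = 368, py0_7 = 244, px0_8 = 192, py0_8 = 16, px1_8 = 332, py1_8 = 128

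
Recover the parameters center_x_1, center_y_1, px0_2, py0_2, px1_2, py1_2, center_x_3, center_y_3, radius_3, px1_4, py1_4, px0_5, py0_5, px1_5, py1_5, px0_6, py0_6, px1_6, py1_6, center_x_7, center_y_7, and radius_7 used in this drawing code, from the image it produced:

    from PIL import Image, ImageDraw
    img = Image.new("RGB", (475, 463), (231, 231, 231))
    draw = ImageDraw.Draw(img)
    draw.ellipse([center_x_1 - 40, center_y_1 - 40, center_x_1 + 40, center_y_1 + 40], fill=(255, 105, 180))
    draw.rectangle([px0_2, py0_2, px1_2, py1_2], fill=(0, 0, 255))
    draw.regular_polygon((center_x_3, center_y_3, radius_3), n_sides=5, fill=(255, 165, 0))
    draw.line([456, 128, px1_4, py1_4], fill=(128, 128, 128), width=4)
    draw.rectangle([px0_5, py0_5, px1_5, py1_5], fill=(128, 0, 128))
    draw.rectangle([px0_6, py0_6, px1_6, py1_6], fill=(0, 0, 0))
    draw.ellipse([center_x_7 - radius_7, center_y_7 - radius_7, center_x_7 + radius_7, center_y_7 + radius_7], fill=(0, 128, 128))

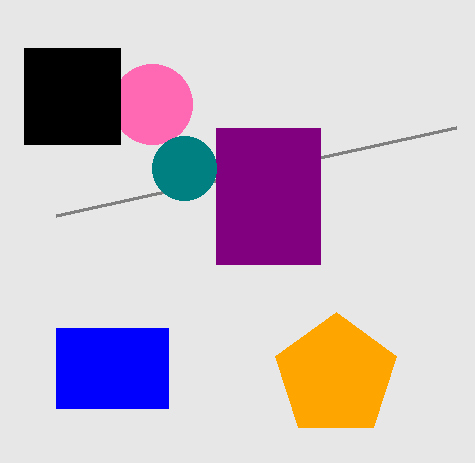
center_x_1 = 152; center_y_1 = 104; px0_2 = 56; py0_2 = 328; px1_2 = 168; py1_2 = 408; center_x_3 = 336; center_y_3 = 376; radius_3 = 64; px1_4 = 56; py1_4 = 216; px0_5 = 216; py0_5 = 128; px1_5 = 320; py1_5 = 264; px0_6 = 24; py0_6 = 48; px1_6 = 120; py1_6 = 144; center_x_7 = 184; center_y_7 = 168; radius_7 = 32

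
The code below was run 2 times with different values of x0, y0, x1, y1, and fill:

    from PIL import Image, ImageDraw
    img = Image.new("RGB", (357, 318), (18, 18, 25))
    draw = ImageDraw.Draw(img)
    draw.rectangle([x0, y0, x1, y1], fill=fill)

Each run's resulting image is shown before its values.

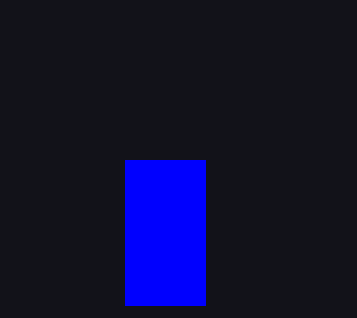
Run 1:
x0 = 125, y0 = 160, x1 = 205, y1 = 305, fill = 'blue'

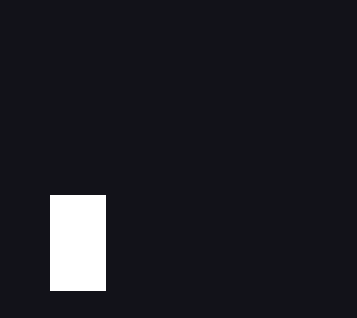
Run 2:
x0 = 50; y0 = 195; x1 = 105; y1 = 290; fill = 'white'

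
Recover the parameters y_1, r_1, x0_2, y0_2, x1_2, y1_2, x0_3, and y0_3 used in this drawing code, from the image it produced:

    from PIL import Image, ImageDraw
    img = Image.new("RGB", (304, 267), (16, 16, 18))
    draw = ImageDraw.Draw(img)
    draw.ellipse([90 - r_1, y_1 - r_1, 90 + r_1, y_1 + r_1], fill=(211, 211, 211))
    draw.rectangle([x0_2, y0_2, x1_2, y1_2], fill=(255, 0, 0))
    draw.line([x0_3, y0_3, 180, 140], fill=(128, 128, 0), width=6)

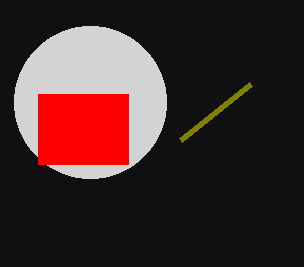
y_1 = 102; r_1 = 76; x0_2 = 38; y0_2 = 94; x1_2 = 128; y1_2 = 164; x0_3 = 250; y0_3 = 84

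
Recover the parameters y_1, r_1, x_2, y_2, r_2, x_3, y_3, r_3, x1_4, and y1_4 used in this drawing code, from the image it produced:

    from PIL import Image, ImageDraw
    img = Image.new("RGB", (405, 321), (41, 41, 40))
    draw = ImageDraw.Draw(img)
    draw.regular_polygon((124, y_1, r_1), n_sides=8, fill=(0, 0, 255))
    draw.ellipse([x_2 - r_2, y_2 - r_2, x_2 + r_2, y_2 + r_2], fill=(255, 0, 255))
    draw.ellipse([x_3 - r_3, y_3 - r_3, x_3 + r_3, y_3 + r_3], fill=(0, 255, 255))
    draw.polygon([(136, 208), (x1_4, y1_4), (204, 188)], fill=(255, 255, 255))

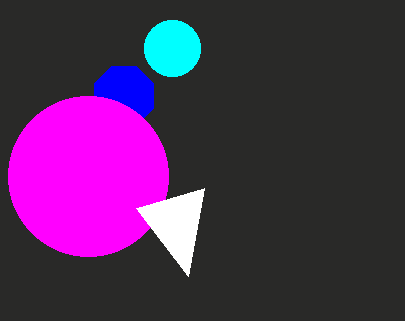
y_1 = 96
r_1 = 32
x_2 = 88
y_2 = 176
r_2 = 80
x_3 = 172
y_3 = 48
r_3 = 28
x1_4 = 188
y1_4 = 276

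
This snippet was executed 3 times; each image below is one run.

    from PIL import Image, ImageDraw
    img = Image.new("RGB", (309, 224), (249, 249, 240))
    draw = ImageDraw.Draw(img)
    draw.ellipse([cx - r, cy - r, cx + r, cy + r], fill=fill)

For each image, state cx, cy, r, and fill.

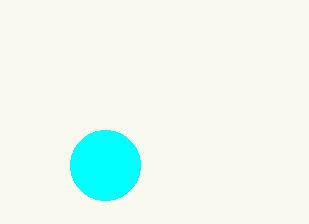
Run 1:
cx = 105
cy = 165
r = 35
fill = 'cyan'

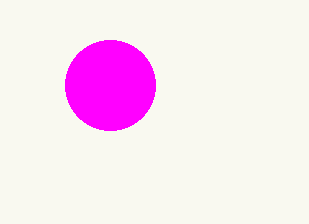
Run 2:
cx = 110
cy = 85
r = 45
fill = 'magenta'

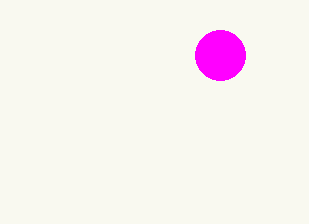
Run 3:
cx = 220, cy = 55, r = 25, fill = 'magenta'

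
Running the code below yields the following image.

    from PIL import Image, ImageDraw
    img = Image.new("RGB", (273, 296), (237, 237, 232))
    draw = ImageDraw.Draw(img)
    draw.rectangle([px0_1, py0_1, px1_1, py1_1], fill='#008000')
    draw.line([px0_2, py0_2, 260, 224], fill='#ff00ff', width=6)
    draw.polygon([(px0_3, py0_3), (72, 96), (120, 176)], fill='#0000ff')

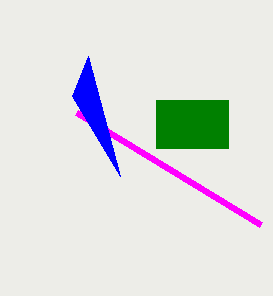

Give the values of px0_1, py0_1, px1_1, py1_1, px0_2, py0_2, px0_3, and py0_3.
px0_1 = 156; py0_1 = 100; px1_1 = 228; py1_1 = 148; px0_2 = 76; py0_2 = 112; px0_3 = 88; py0_3 = 56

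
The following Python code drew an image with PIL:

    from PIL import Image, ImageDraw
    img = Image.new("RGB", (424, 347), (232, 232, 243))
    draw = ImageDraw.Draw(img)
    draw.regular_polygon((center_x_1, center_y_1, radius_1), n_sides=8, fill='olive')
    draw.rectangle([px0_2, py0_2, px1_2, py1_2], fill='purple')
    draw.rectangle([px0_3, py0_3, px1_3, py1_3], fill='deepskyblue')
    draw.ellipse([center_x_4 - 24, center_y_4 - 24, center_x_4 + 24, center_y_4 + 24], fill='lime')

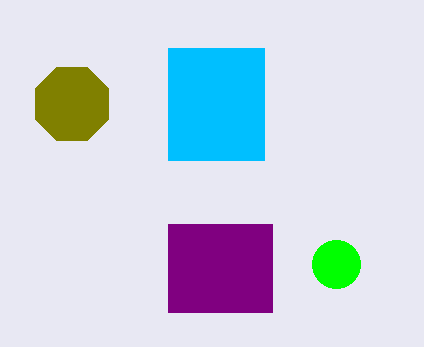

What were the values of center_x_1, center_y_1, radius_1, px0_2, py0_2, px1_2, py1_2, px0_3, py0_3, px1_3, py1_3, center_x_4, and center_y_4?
center_x_1 = 72, center_y_1 = 104, radius_1 = 40, px0_2 = 168, py0_2 = 224, px1_2 = 272, py1_2 = 312, px0_3 = 168, py0_3 = 48, px1_3 = 264, py1_3 = 160, center_x_4 = 336, center_y_4 = 264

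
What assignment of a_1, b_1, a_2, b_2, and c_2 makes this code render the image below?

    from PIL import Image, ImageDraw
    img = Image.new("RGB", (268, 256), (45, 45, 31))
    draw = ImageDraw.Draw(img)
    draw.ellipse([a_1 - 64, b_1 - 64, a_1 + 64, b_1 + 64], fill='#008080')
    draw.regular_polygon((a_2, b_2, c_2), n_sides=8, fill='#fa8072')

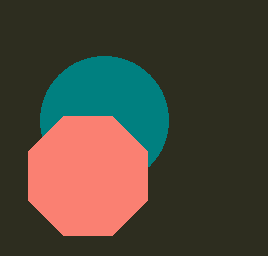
a_1 = 104
b_1 = 120
a_2 = 88
b_2 = 176
c_2 = 64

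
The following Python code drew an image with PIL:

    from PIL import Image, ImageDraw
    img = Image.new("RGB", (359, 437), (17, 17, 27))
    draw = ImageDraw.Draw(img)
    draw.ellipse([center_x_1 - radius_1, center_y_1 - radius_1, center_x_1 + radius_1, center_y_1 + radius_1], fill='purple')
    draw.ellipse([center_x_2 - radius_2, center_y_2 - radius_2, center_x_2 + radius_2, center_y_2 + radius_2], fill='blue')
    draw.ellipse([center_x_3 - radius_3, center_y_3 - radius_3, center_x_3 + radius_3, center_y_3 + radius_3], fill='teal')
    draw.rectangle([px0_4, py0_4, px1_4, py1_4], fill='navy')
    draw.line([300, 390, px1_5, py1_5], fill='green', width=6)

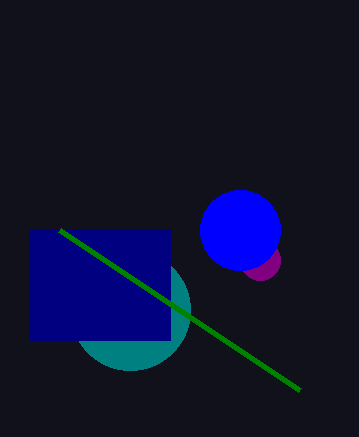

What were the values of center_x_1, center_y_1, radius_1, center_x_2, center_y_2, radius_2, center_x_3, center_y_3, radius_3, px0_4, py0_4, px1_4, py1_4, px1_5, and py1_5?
center_x_1 = 260
center_y_1 = 260
radius_1 = 20
center_x_2 = 240
center_y_2 = 230
radius_2 = 40
center_x_3 = 130
center_y_3 = 310
radius_3 = 60
px0_4 = 30
py0_4 = 230
px1_4 = 170
py1_4 = 340
px1_5 = 60
py1_5 = 230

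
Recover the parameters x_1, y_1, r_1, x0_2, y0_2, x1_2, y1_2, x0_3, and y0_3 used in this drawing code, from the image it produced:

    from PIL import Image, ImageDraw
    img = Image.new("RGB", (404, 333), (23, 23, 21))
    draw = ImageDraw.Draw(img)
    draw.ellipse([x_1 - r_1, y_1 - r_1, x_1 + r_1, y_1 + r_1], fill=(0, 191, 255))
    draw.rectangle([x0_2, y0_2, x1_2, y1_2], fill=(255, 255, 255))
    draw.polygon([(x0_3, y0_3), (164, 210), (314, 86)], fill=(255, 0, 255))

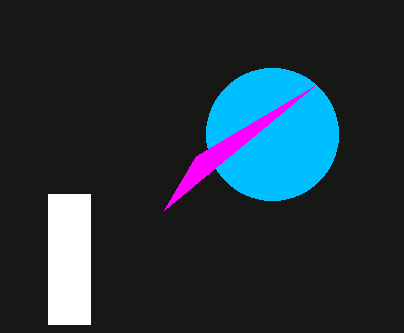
x_1 = 272; y_1 = 134; r_1 = 66; x0_2 = 48; y0_2 = 194; x1_2 = 90; y1_2 = 324; x0_3 = 196; y0_3 = 156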